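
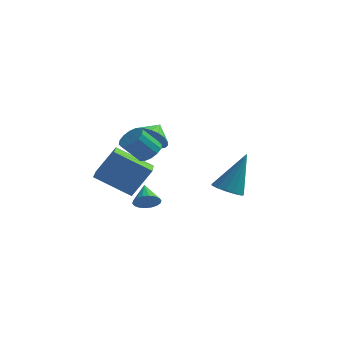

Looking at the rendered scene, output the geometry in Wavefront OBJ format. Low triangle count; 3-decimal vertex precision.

v -0.511 -2.973 0.52
v -0.014 -2.813 0.955
v -0.711 -3.308 1.935
v -1.209 -3.467 1.5
v -0.223 -2.53 0.949
v -0.92 -3.025 1.928
v -0.51 -2.366 0.828
v -1.207 -2.861 1.807
v -0.797 -2.364 0.624
v -1.494 -2.859 1.604
v -1.008 -2.526 0.393
v -1.705 -3.02 1.372
v -1.085 -2.807 0.196
v -1.783 -3.301 1.175
v -1.009 -3.132 0.085
v -1.706 -3.627 1.065
v -0.8 -3.415 0.092
v -1.497 -3.91 1.071
v -0.513 -3.579 0.213
v -1.21 -4.074 1.192
v -0.226 -3.581 0.416
v -0.923 -4.076 1.396
v -0.015 -3.42 0.648
v -0.712 -3.914 1.627
v 0.063 -3.139 0.845
v -0.635 -3.633 1.824
v -1.8 0.595 -0.214
v -1.15 0.844 -0.831
v -1.62 1.485 0.334
v -1.469 1.002 -0.982
v -1.845 1.089 -1.001
v -2.213 1.091 -0.883
v -2.51 1.007 -0.65
v -2.684 0.852 -0.342
v -2.705 0.653 -0.011
v -2.57 0.443 0.285
v -2.301 0.26 0.494
v -1.946 0.135 0.581
v -1.565 0.089 0.53
v -1.225 0.131 0.351
v -0.984 0.253 0.074
v -0.884 0.435 -0.253
v -0.943 0.644 -0.573
v 3.139 -3.317 -1.136
v 3.645 -3.88 -1.067
v 3.761 -2.523 0.796
v 3.848 -3.559 -1.265
v 3.827 -3.161 -1.421
v 3.587 -2.813 -1.487
v 3.205 -2.625 -1.442
v 2.802 -2.656 -1.3
v 2.507 -2.898 -1.105
v 2.412 -3.273 -0.921
v 2.548 -3.662 -0.805
v 2.873 -3.941 -0.794
v 3.281 -4.023 -0.892
v -1.327 -3.097 -2.263
v -3.028 -3.369 -1.226
v -1.917 -1.295 -2.758
v -3.617 -1.566 -1.721
v -0.583 -2.474 -0.879
v -2.283 -2.745 0.158
v -1.172 -0.671 -1.374
v -2.873 -0.943 -0.337
v -1.263 -1.329 -3.4
v -0.743 -0.956 -3.56
v -1.697 -0.451 -2.76
v -0.935 -0.895 -3.773
v -1.192 -0.92 -3.913
v -1.464 -1.025 -3.951
v -1.695 -1.192 -3.88
v -1.841 -1.385 -3.714
v -1.873 -1.567 -3.486
v -1.784 -1.702 -3.241
v -1.592 -1.763 -3.027
v -1.335 -1.738 -2.888
v -1.063 -1.632 -2.85
v -0.832 -1.466 -2.921
v -0.686 -1.273 -3.087
v -0.654 -1.091 -3.315
f 2 1 5
f 2 5 3
f 3 5 6
f 3 6 4
f 5 1 7
f 5 7 6
f 6 7 8
f 6 8 4
f 7 1 9
f 7 9 8
f 8 9 10
f 8 10 4
f 9 1 11
f 9 11 10
f 10 11 12
f 10 12 4
f 11 1 13
f 11 13 12
f 12 13 14
f 12 14 4
f 13 1 15
f 13 15 14
f 14 15 16
f 14 16 4
f 15 1 17
f 15 17 16
f 16 17 18
f 16 18 4
f 17 1 19
f 17 19 18
f 18 19 20
f 18 20 4
f 19 1 21
f 19 21 20
f 20 21 22
f 20 22 4
f 21 1 23
f 21 23 22
f 22 23 24
f 22 24 4
f 23 1 25
f 23 25 24
f 24 25 26
f 24 26 4
f 25 1 2
f 25 2 26
f 26 2 3
f 26 3 4
f 28 27 30
f 28 30 29
f 30 27 31
f 30 31 29
f 31 27 32
f 31 32 29
f 32 27 33
f 32 33 29
f 33 27 34
f 33 34 29
f 34 27 35
f 34 35 29
f 35 27 36
f 35 36 29
f 36 27 37
f 36 37 29
f 37 27 38
f 37 38 29
f 38 27 39
f 38 39 29
f 39 27 40
f 39 40 29
f 40 27 41
f 40 41 29
f 41 27 42
f 41 42 29
f 42 27 43
f 42 43 29
f 43 27 28
f 43 28 29
f 45 44 47
f 45 47 46
f 47 44 48
f 47 48 46
f 48 44 49
f 48 49 46
f 49 44 50
f 49 50 46
f 50 44 51
f 50 51 46
f 51 44 52
f 51 52 46
f 52 44 53
f 52 53 46
f 53 44 54
f 53 54 46
f 54 44 55
f 54 55 46
f 55 44 56
f 55 56 46
f 56 44 45
f 56 45 46
f 58 60 57
f 61 58 57
f 57 60 59
f 59 61 57
f 58 64 60
f 62 58 61
f 62 64 58
f 60 64 59
f 63 61 59
f 59 64 63
f 63 62 61
f 64 62 63
f 66 65 68
f 66 68 67
f 68 65 69
f 68 69 67
f 69 65 70
f 69 70 67
f 70 65 71
f 70 71 67
f 71 65 72
f 71 72 67
f 72 65 73
f 72 73 67
f 73 65 74
f 73 74 67
f 74 65 75
f 74 75 67
f 75 65 76
f 75 76 67
f 76 65 77
f 76 77 67
f 77 65 78
f 77 78 67
f 78 65 79
f 78 79 67
f 79 65 80
f 79 80 67
f 80 65 66
f 80 66 67



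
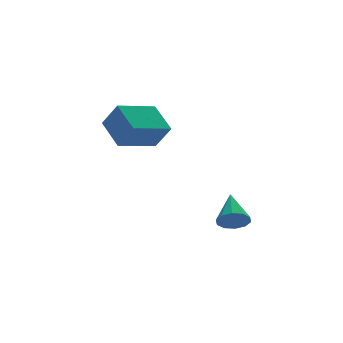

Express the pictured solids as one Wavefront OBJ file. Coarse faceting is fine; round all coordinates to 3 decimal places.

v -0.59 0.766 -2.258
v -0.003 0.797 -2.708
v 0.01 2.094 -1.382
v -0.331 1.063 -2.885
v -0.758 1.214 -2.822
v -1.121 1.195 -2.544
v -1.281 1.012 -2.157
v -1.177 0.735 -1.808
v -0.849 0.47 -1.631
v -0.422 0.318 -1.694
v -0.06 0.337 -1.971
v 0.1 0.52 -2.359
v -4.375 2.289 3.198
v -4.399 3.688 3.994
v -4.773 2.922 2.074
v -4.797 4.321 2.87
v -2.503 2.599 2.71
v -2.527 3.998 3.506
v -2.901 3.232 1.586
v -2.925 4.631 2.382
f 2 1 4
f 2 4 3
f 4 1 5
f 4 5 3
f 5 1 6
f 5 6 3
f 6 1 7
f 6 7 3
f 7 1 8
f 7 8 3
f 8 1 9
f 8 9 3
f 9 1 10
f 9 10 3
f 10 1 11
f 10 11 3
f 11 1 12
f 11 12 3
f 12 1 2
f 12 2 3
f 14 16 13
f 17 14 13
f 13 16 15
f 15 17 13
f 14 20 16
f 18 14 17
f 18 20 14
f 16 20 15
f 19 17 15
f 15 20 19
f 19 18 17
f 20 18 19



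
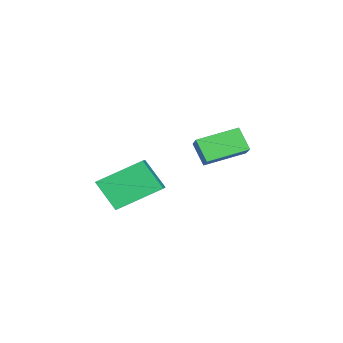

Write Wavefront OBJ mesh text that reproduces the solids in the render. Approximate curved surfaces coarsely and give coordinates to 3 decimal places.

v -3.976 3.518 2.592
v -4.227 2.985 3.437
v -3.18 4.017 3.144
v -3.431 3.484 3.989
v -2.969 2.376 2.171
v -3.22 1.843 3.016
v -2.173 2.875 2.723
v -2.424 2.342 3.568
v 0.623 0.966 1.242
v 0.517 0.16 2.32
v -0.243 2.269 2.131
v -0.349 1.463 3.209
v 1.409 1.277 1.551
v 1.303 0.471 2.629
v 0.543 2.58 2.44
v 0.437 1.774 3.518
f 2 4 1
f 5 2 1
f 1 4 3
f 3 5 1
f 2 8 4
f 6 2 5
f 6 8 2
f 4 8 3
f 7 5 3
f 3 8 7
f 7 6 5
f 8 6 7
f 10 12 9
f 13 10 9
f 9 12 11
f 11 13 9
f 10 16 12
f 14 10 13
f 14 16 10
f 12 16 11
f 15 13 11
f 11 16 15
f 15 14 13
f 16 14 15



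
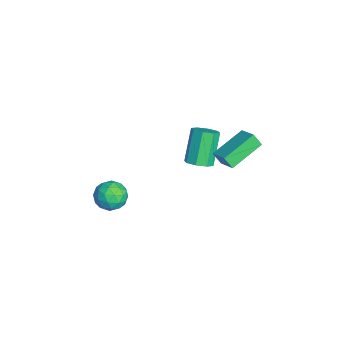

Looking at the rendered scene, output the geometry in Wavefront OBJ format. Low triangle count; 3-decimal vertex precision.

v 0.586 4.18 2.583
v 0.436 3.763 3.285
v 1.551 4.653 3.071
v 1.401 4.235 3.772
v 1.739 2.565 1.868
v 1.589 2.147 2.569
v 2.704 3.037 2.355
v 2.554 2.62 3.057
v 0.741 -2.252 -0.839
v 1.638 -2.456 -0.541
v 0.622 -3.684 -1.459
v 1.519 -3.888 -1.161
v 0.807 -3.782 -0.514
v 0.881 -2.896 -0.131
v 1.379 -3.244 -1.869
v 1.453 -2.358 -1.486
v 2.033 -3.068 -1.177
v 1.68 -3.401 -0.341
v 0.58 -2.739 -1.659
v 0.227 -3.072 -0.823
v 1.2 -2.228 -0.636
v 1.06 -3.912 -1.364
v 0.642 -3.849 -0.984
v 1.169 -3.969 -0.809
v 0.755 -2.487 -0.395
v 1.283 -2.607 -0.22
v 0.794 -3.386 -0.204
v 0.977 -3.533 -1.78
v 1.505 -3.653 -1.605
v 1.091 -2.171 -1.191
v 1.618 -2.291 -1.016
v 1.466 -2.754 -1.796
v 1.959 -2.708 -0.835
v 1.889 -3.55 -1.199
v 1.807 -3.171 -1.615
v 1.85 -2.651 -1.39
v 1.752 -2.903 -0.343
v 1.682 -3.745 -0.707
v 1.263 -3.683 -0.327
v 1.307 -3.162 -0.102
v 1.984 -3.264 -0.717
v 0.578 -2.395 -1.293
v 0.508 -3.237 -1.657
v 0.953 -2.978 -1.898
v 0.997 -2.457 -1.673
v 0.371 -2.59 -0.801
v 0.301 -3.432 -1.165
v 0.41 -3.489 -0.61
v 0.453 -2.969 -0.385
v 0.276 -2.876 -1.283
v 0.789 1.528 1.035
v 1.389 1.315 1.468
v 0.31 1.759 3.179
v -0.289 1.972 2.745
v 1.403 1.887 1.329
v 0.325 2.332 3.039
v 1.058 2.249 1.017
v -0.02 2.693 2.727
v 0.555 2.188 0.716
v -0.523 2.633 2.426
v 0.19 1.741 0.601
v -0.889 2.185 2.312
v 0.175 1.168 0.741
v -0.903 1.613 2.451
v 0.52 0.807 1.053
v -0.558 1.251 2.763
v 1.023 0.867 1.354
v -0.055 1.312 3.064
f 2 4 1
f 5 2 1
f 1 4 3
f 3 5 1
f 2 8 4
f 6 2 5
f 6 8 2
f 4 8 3
f 7 5 3
f 3 8 7
f 7 6 5
f 8 6 7
f 9 46 25
f 46 20 49
f 25 49 14
f 46 49 25
f 9 25 21
f 25 14 26
f 21 26 10
f 25 26 21
f 9 21 30
f 21 10 31
f 30 31 16
f 21 31 30
f 9 30 42
f 30 16 45
f 42 45 19
f 30 45 42
f 9 42 46
f 42 19 50
f 46 50 20
f 42 50 46
f 10 26 37
f 26 14 40
f 37 40 18
f 26 40 37
f 14 49 27
f 49 20 48
f 27 48 13
f 49 48 27
f 20 50 47
f 50 19 43
f 47 43 11
f 50 43 47
f 19 45 44
f 45 16 32
f 44 32 15
f 45 32 44
f 16 31 36
f 31 10 33
f 36 33 17
f 31 33 36
f 12 38 24
f 38 18 39
f 24 39 13
f 38 39 24
f 12 24 22
f 24 13 23
f 22 23 11
f 24 23 22
f 12 22 29
f 22 11 28
f 29 28 15
f 22 28 29
f 12 29 34
f 29 15 35
f 34 35 17
f 29 35 34
f 12 34 38
f 34 17 41
f 38 41 18
f 34 41 38
f 13 39 27
f 39 18 40
f 27 40 14
f 39 40 27
f 11 23 47
f 23 13 48
f 47 48 20
f 23 48 47
f 15 28 44
f 28 11 43
f 44 43 19
f 28 43 44
f 17 35 36
f 35 15 32
f 36 32 16
f 35 32 36
f 18 41 37
f 41 17 33
f 37 33 10
f 41 33 37
f 52 51 55
f 52 55 53
f 53 55 56
f 53 56 54
f 55 51 57
f 55 57 56
f 56 57 58
f 56 58 54
f 57 51 59
f 57 59 58
f 58 59 60
f 58 60 54
f 59 51 61
f 59 61 60
f 60 61 62
f 60 62 54
f 61 51 63
f 61 63 62
f 62 63 64
f 62 64 54
f 63 51 65
f 63 65 64
f 64 65 66
f 64 66 54
f 65 51 67
f 65 67 66
f 66 67 68
f 66 68 54
f 67 51 52
f 67 52 68
f 68 52 53
f 68 53 54



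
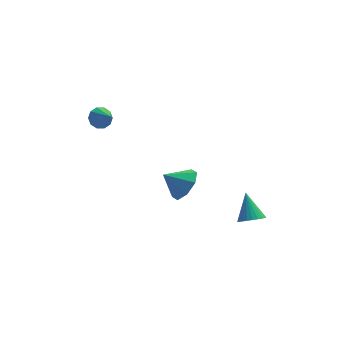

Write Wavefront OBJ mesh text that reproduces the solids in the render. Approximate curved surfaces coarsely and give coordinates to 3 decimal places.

v 3.696 -2.575 -2.466
v 4.399 -2.573 -2.368
v 3.524 -1.545 -1.254
v 4.37 -2.365 -2.548
v 4.237 -2.19 -2.717
v 4.022 -2.072 -2.847
v 3.758 -2.032 -2.919
v 3.484 -2.074 -2.922
v 3.243 -2.192 -2.856
v 3.07 -2.369 -2.73
v 2.993 -2.577 -2.564
v 3.023 -2.785 -2.384
v 3.155 -2.961 -2.215
v 3.37 -3.078 -2.085
v 3.635 -3.118 -2.013
v 3.908 -3.076 -2.01
v 4.15 -2.958 -2.076
v 4.322 -2.781 -2.202
v -3.181 2.785 1.576
v -2.699 2.674 1.139
v -2.719 1.855 2.324
v -2.567 2.953 1.405
v -2.669 3.169 1.736
v -2.967 3.238 2.006
v -3.347 3.133 2.111
v -3.664 2.896 2.013
v -3.796 2.617 1.747
v -3.694 2.401 1.416
v -3.396 2.332 1.146
v -3.016 2.436 1.04
v 0.779 0.589 -2.152
v 1.23 -0.076 -1.507
v -0.279 0.651 -1.348
v 1.403 0.674 -1.337
v 1.21 1.374 -1.643
v 0.765 1.615 -2.248
v 0.328 1.254 -2.796
v 0.155 0.505 -2.967
v 0.348 -0.196 -2.66
v 0.793 -0.436 -2.055
f 2 1 4
f 2 4 3
f 4 1 5
f 4 5 3
f 5 1 6
f 5 6 3
f 6 1 7
f 6 7 3
f 7 1 8
f 7 8 3
f 8 1 9
f 8 9 3
f 9 1 10
f 9 10 3
f 10 1 11
f 10 11 3
f 11 1 12
f 11 12 3
f 12 1 13
f 12 13 3
f 13 1 14
f 13 14 3
f 14 1 15
f 14 15 3
f 15 1 16
f 15 16 3
f 16 1 17
f 16 17 3
f 17 1 18
f 17 18 3
f 18 1 2
f 18 2 3
f 20 19 22
f 20 22 21
f 22 19 23
f 22 23 21
f 23 19 24
f 23 24 21
f 24 19 25
f 24 25 21
f 25 19 26
f 25 26 21
f 26 19 27
f 26 27 21
f 27 19 28
f 27 28 21
f 28 19 29
f 28 29 21
f 29 19 30
f 29 30 21
f 30 19 20
f 30 20 21
f 32 31 34
f 32 34 33
f 34 31 35
f 34 35 33
f 35 31 36
f 35 36 33
f 36 31 37
f 36 37 33
f 37 31 38
f 37 38 33
f 38 31 39
f 38 39 33
f 39 31 40
f 39 40 33
f 40 31 32
f 40 32 33



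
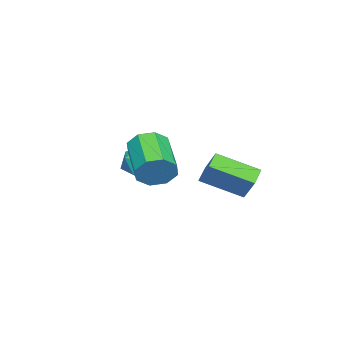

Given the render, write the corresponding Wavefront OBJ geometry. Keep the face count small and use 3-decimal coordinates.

v -0.323 1.61 -0.067
v 0.087 0.046 0.679
v -1.109 1.58 0.303
v -0.7 0.016 1.049
v 0.08 2.144 0.831
v 0.489 0.58 1.577
v -0.707 2.114 1.201
v -0.297 0.55 1.947
v 1.182 -1.161 1.25
v 1.551 -1.345 1.935
v 0.469 -2.235 1.345
v 0.838 -2.419 2.03
v 0.341 -1.795 2
v 0.781 -1.131 1.941
v 1.239 -2.449 1.339
v 1.679 -1.785 1.28
v 1.586 -2.141 1.989
v 1.031 -1.737 2.398
v 0.989 -1.843 0.882
v 0.434 -1.439 1.291
v 4.212 0.094 2.474
v 4.631 -0.104 3.076
v 3.227 -0.972 3.768
v 2.808 -0.774 3.166
v 4.356 0.403 3.153
v 2.952 -0.465 3.845
v 3.997 0.728 2.832
v 2.592 -0.139 3.524
v 3.763 0.682 2.301
v 2.359 -0.185 2.994
v 3.793 0.292 1.872
v 2.389 -0.576 2.564
v 4.068 -0.215 1.795
v 2.664 -1.083 2.487
v 4.428 -0.541 2.116
v 3.023 -1.408 2.808
v 4.661 -0.495 2.646
v 3.257 -1.362 3.339
f 2 4 1
f 5 2 1
f 1 4 3
f 3 5 1
f 2 8 4
f 6 2 5
f 6 8 2
f 4 8 3
f 7 5 3
f 3 8 7
f 7 6 5
f 8 6 7
f 9 20 14
f 9 14 10
f 9 10 16
f 9 16 19
f 9 19 20
f 10 14 18
f 14 20 13
f 20 19 11
f 19 16 15
f 16 10 17
f 12 18 13
f 12 13 11
f 12 11 15
f 12 15 17
f 12 17 18
f 13 18 14
f 11 13 20
f 15 11 19
f 17 15 16
f 18 17 10
f 22 21 25
f 22 25 23
f 23 25 26
f 23 26 24
f 25 21 27
f 25 27 26
f 26 27 28
f 26 28 24
f 27 21 29
f 27 29 28
f 28 29 30
f 28 30 24
f 29 21 31
f 29 31 30
f 30 31 32
f 30 32 24
f 31 21 33
f 31 33 32
f 32 33 34
f 32 34 24
f 33 21 35
f 33 35 34
f 34 35 36
f 34 36 24
f 35 21 37
f 35 37 36
f 36 37 38
f 36 38 24
f 37 21 22
f 37 22 38
f 38 22 23
f 38 23 24



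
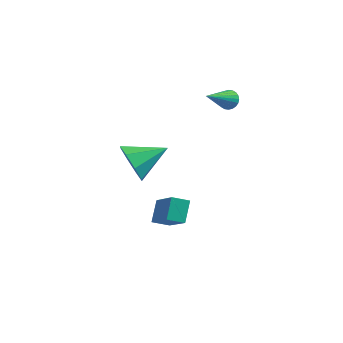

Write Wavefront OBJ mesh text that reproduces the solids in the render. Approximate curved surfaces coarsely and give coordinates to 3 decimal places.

v -3.41 -0.49 -4.389
v -3.562 0.343 -3.553
v -2.736 -0.079 -4.676
v -2.888 0.754 -3.839
v -2.152 -1.614 -3.041
v -2.304 -0.781 -2.204
v -1.478 -1.203 -3.327
v -1.63 -0.37 -2.491
v -3.38 -2.475 0.725
v -2.857 -2.527 -0.173
v -2.22 -1.345 1.335
v -3.412 -1.956 -0.175
v -3.948 -1.69 0.35
v -4.151 -1.884 1.095
v -3.902 -2.424 1.623
v -3.347 -2.994 1.626
v -2.811 -3.261 1.101
v -2.608 -3.067 0.356
v -1.612 3.626 1.571
v -1.197 3.723 1.902
v -2.048 2.154 2.549
v -1.351 3.831 1.996
v -1.545 3.908 2.026
v -1.749 3.942 1.986
v -1.932 3.928 1.883
v -2.067 3.868 1.733
v -2.132 3.771 1.557
v -2.118 3.652 1.384
v -2.028 3.528 1.24
v -1.873 3.42 1.145
v -1.68 3.343 1.116
v -1.476 3.309 1.155
v -1.292 3.323 1.258
v -1.158 3.383 1.409
v -1.092 3.48 1.584
v -1.106 3.6 1.757
f 2 4 1
f 5 2 1
f 1 4 3
f 3 5 1
f 2 8 4
f 6 2 5
f 6 8 2
f 4 8 3
f 7 5 3
f 3 8 7
f 7 6 5
f 8 6 7
f 10 9 12
f 10 12 11
f 12 9 13
f 12 13 11
f 13 9 14
f 13 14 11
f 14 9 15
f 14 15 11
f 15 9 16
f 15 16 11
f 16 9 17
f 16 17 11
f 17 9 18
f 17 18 11
f 18 9 10
f 18 10 11
f 20 19 22
f 20 22 21
f 22 19 23
f 22 23 21
f 23 19 24
f 23 24 21
f 24 19 25
f 24 25 21
f 25 19 26
f 25 26 21
f 26 19 27
f 26 27 21
f 27 19 28
f 27 28 21
f 28 19 29
f 28 29 21
f 29 19 30
f 29 30 21
f 30 19 31
f 30 31 21
f 31 19 32
f 31 32 21
f 32 19 33
f 32 33 21
f 33 19 34
f 33 34 21
f 34 19 35
f 34 35 21
f 35 19 36
f 35 36 21
f 36 19 20
f 36 20 21



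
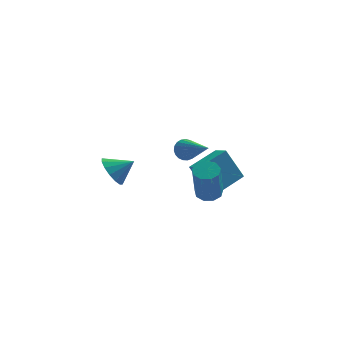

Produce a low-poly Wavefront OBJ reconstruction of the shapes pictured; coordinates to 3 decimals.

v -2.499 -0.525 0.095
v -2.042 -0.784 -0.624
v -1.501 -0.515 0.725
v -2.038 -0.324 -0.639
v -2.156 0.083 -0.458
v -2.367 0.326 -0.128
v -2.613 0.342 0.261
v -2.828 0.125 0.606
v -2.955 -0.266 0.814
v -2.96 -0.727 0.829
v -2.841 -1.133 0.648
v -2.631 -1.377 0.318
v -2.385 -1.392 -0.071
v -2.169 -1.175 -0.416
v 1.929 -0.095 -1.586
v 2.389 0.307 -1.337
v 2.191 -0.662 0.595
v 1.731 -1.065 0.346
v 1.979 0.491 -1.286
v 1.782 -0.479 0.645
v 1.546 0.4 -1.376
v 1.349 -0.57 0.555
v 1.292 0.078 -1.564
v 1.095 -0.892 0.367
v 1.336 -0.326 -1.762
v 1.139 -1.295 0.169
v 1.657 -0.621 -1.877
v 1.46 -1.591 0.054
v 2.105 -0.671 -1.856
v 1.908 -1.64 0.075
v 2.471 -0.451 -1.709
v 2.274 -1.42 0.223
v 2.583 -0.064 -1.503
v 2.385 -1.034 0.428
v 2.49 1.899 -2.766
v 1.636 2.112 -1.104
v 2.049 2.593 -3.081
v 1.196 2.806 -1.419
v 3.824 2.994 -2.221
v 2.971 3.207 -0.559
v 3.384 3.688 -2.536
v 2.53 3.901 -0.874
v 0.724 -2.309 2.299
v 1.01 -2.415 1.782
v 1.636 -3.771 3.101
v 1.165 -2.255 1.896
v 1.244 -2.106 2.079
v 1.233 -1.991 2.301
v 1.133 -1.932 2.522
v 0.964 -1.937 2.704
v 0.752 -2.008 2.817
v 0.536 -2.13 2.84
v 0.352 -2.283 2.769
v 0.233 -2.441 2.617
v 0.198 -2.576 2.411
v 0.255 -2.665 2.184
v 0.392 -2.693 1.978
v 0.587 -2.654 1.827
v 0.806 -2.555 1.758
f 2 1 4
f 2 4 3
f 4 1 5
f 4 5 3
f 5 1 6
f 5 6 3
f 6 1 7
f 6 7 3
f 7 1 8
f 7 8 3
f 8 1 9
f 8 9 3
f 9 1 10
f 9 10 3
f 10 1 11
f 10 11 3
f 11 1 12
f 11 12 3
f 12 1 13
f 12 13 3
f 13 1 14
f 13 14 3
f 14 1 2
f 14 2 3
f 16 15 19
f 16 19 17
f 17 19 20
f 17 20 18
f 19 15 21
f 19 21 20
f 20 21 22
f 20 22 18
f 21 15 23
f 21 23 22
f 22 23 24
f 22 24 18
f 23 15 25
f 23 25 24
f 24 25 26
f 24 26 18
f 25 15 27
f 25 27 26
f 26 27 28
f 26 28 18
f 27 15 29
f 27 29 28
f 28 29 30
f 28 30 18
f 29 15 31
f 29 31 30
f 30 31 32
f 30 32 18
f 31 15 33
f 31 33 32
f 32 33 34
f 32 34 18
f 33 15 16
f 33 16 34
f 34 16 17
f 34 17 18
f 36 38 35
f 39 36 35
f 35 38 37
f 37 39 35
f 36 42 38
f 40 36 39
f 40 42 36
f 38 42 37
f 41 39 37
f 37 42 41
f 41 40 39
f 42 40 41
f 44 43 46
f 44 46 45
f 46 43 47
f 46 47 45
f 47 43 48
f 47 48 45
f 48 43 49
f 48 49 45
f 49 43 50
f 49 50 45
f 50 43 51
f 50 51 45
f 51 43 52
f 51 52 45
f 52 43 53
f 52 53 45
f 53 43 54
f 53 54 45
f 54 43 55
f 54 55 45
f 55 43 56
f 55 56 45
f 56 43 57
f 56 57 45
f 57 43 58
f 57 58 45
f 58 43 59
f 58 59 45
f 59 43 44
f 59 44 45



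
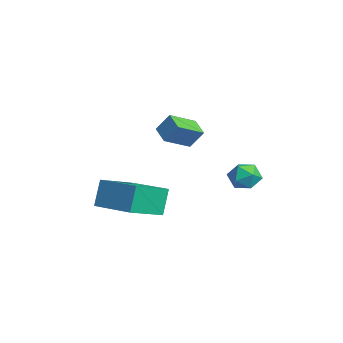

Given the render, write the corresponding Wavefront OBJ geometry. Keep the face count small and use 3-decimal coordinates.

v 0.029 -0.708 3.908
v 0.269 -0.252 4.646
v -0.356 0.355 3.376
v -0.116 0.811 4.114
v 0.796 -0.591 3.586
v 1.036 -0.135 4.324
v 0.411 0.472 3.054
v 0.651 0.928 3.792
v 1.633 2.434 1.359
v 1.966 2.762 1.858
v 1.554 1.538 2.002
v 1.887 1.866 2.501
v 1.255 2.058 2.328
v 1.303 2.612 1.931
v 2.217 1.688 1.929
v 2.265 2.242 1.532
v 2.327 2.301 2.21
v 1.732 2.53 2.457
v 1.788 1.77 1.403
v 1.193 1.999 1.65
v 1.181 -3.246 0.774
v 0.83 -2.944 1.892
v 0.412 -1.882 0.165
v 0.061 -1.581 1.283
v 2.719 -2.279 0.997
v 2.368 -1.978 2.115
v 1.95 -0.916 0.388
v 1.599 -0.614 1.506
f 2 4 1
f 5 2 1
f 1 4 3
f 3 5 1
f 2 8 4
f 6 2 5
f 6 8 2
f 4 8 3
f 7 5 3
f 3 8 7
f 7 6 5
f 8 6 7
f 9 20 14
f 9 14 10
f 9 10 16
f 9 16 19
f 9 19 20
f 10 14 18
f 14 20 13
f 20 19 11
f 19 16 15
f 16 10 17
f 12 18 13
f 12 13 11
f 12 11 15
f 12 15 17
f 12 17 18
f 13 18 14
f 11 13 20
f 15 11 19
f 17 15 16
f 18 17 10
f 22 24 21
f 25 22 21
f 21 24 23
f 23 25 21
f 22 28 24
f 26 22 25
f 26 28 22
f 24 28 23
f 27 25 23
f 23 28 27
f 27 26 25
f 28 26 27



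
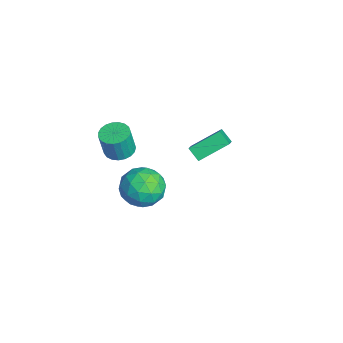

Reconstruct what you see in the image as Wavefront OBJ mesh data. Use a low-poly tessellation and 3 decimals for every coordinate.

v -2.431 -2.128 1.473
v -1.988 -1.43 1.548
v -1.807 -1.713 3.102
v -2.249 -2.412 3.027
v -2.31 -1.318 1.606
v -2.128 -1.601 3.16
v -2.652 -1.346 1.641
v -2.47 -1.629 3.195
v -2.956 -1.51 1.647
v -2.774 -1.793 3.201
v -3.169 -1.78 1.623
v -2.987 -2.063 3.177
v -3.255 -2.111 1.573
v -3.073 -2.394 3.127
v -3.198 -2.444 1.505
v -3.016 -2.727 3.059
v -3.008 -2.723 1.432
v -2.827 -3.006 2.986
v -2.719 -2.9 1.366
v -2.537 -3.183 2.92
v -2.38 -2.942 1.319
v -2.198 -3.225 2.873
v -2.049 -2.845 1.298
v -1.868 -3.128 2.852
v -1.785 -2.623 1.307
v -1.603 -2.906 2.861
v -1.632 -2.316 1.346
v -1.451 -2.599 2.9
v -1.618 -1.976 1.406
v -1.436 -2.259 2.96
v -1.744 -1.663 1.477
v -1.562 -1.946 3.031
v -3.95 1.828 -0.324
v -3.043 1.534 0.372
v -4.157 3.493 0.65
v -3.251 3.199 1.346
v -3.369 2.241 -0.906
v -2.463 1.947 -0.21
v -3.577 3.906 0.068
v -2.67 3.612 0.764
v 2.092 -1.7 4.207
v 2.71 -0.75 3.784
v 3.41 -2.91 3.416
v 4.028 -1.96 2.993
v 3.989 -2.175 4.183
v 3.174 -1.428 4.671
v 2.946 -2.232 2.529
v 2.131 -1.485 3.017
v 3.237 -1.079 2.747
v 3.882 -1.044 3.769
v 2.238 -2.616 3.431
v 2.883 -2.581 4.453
v 2.285 -1.119 4.065
v 3.835 -2.541 3.135
v 3.812 -2.668 3.834
v 4.175 -2.11 3.586
v 2.558 -1.517 4.586
v 2.921 -0.959 4.338
v 3.674 -1.797 4.572
v 3.199 -2.701 2.862
v 3.562 -2.143 2.614
v 1.945 -1.55 3.614
v 2.308 -0.992 3.366
v 2.446 -1.863 2.628
v 2.958 -0.754 3.207
v 3.733 -1.465 2.742
v 3.097 -1.625 2.469
v 2.618 -1.186 2.756
v 3.337 -0.733 3.808
v 4.113 -1.445 3.343
v 4.09 -1.571 4.042
v 3.611 -1.132 4.329
v 3.648 -0.927 3.198
v 2.007 -2.215 3.857
v 2.783 -2.927 3.392
v 2.509 -2.528 2.871
v 2.03 -2.089 3.158
v 2.387 -2.195 4.458
v 3.162 -2.906 3.993
v 3.502 -2.474 4.444
v 3.023 -2.035 4.731
v 2.472 -2.733 4.002
f 2 1 5
f 2 5 3
f 3 5 6
f 3 6 4
f 5 1 7
f 5 7 6
f 6 7 8
f 6 8 4
f 7 1 9
f 7 9 8
f 8 9 10
f 8 10 4
f 9 1 11
f 9 11 10
f 10 11 12
f 10 12 4
f 11 1 13
f 11 13 12
f 12 13 14
f 12 14 4
f 13 1 15
f 13 15 14
f 14 15 16
f 14 16 4
f 15 1 17
f 15 17 16
f 16 17 18
f 16 18 4
f 17 1 19
f 17 19 18
f 18 19 20
f 18 20 4
f 19 1 21
f 19 21 20
f 20 21 22
f 20 22 4
f 21 1 23
f 21 23 22
f 22 23 24
f 22 24 4
f 23 1 25
f 23 25 24
f 24 25 26
f 24 26 4
f 25 1 27
f 25 27 26
f 26 27 28
f 26 28 4
f 27 1 29
f 27 29 28
f 28 29 30
f 28 30 4
f 29 1 31
f 29 31 30
f 30 31 32
f 30 32 4
f 31 1 2
f 31 2 32
f 32 2 3
f 32 3 4
f 34 36 33
f 37 34 33
f 33 36 35
f 35 37 33
f 34 40 36
f 38 34 37
f 38 40 34
f 36 40 35
f 39 37 35
f 35 40 39
f 39 38 37
f 40 38 39
f 41 78 57
f 78 52 81
f 57 81 46
f 78 81 57
f 41 57 53
f 57 46 58
f 53 58 42
f 57 58 53
f 41 53 62
f 53 42 63
f 62 63 48
f 53 63 62
f 41 62 74
f 62 48 77
f 74 77 51
f 62 77 74
f 41 74 78
f 74 51 82
f 78 82 52
f 74 82 78
f 42 58 69
f 58 46 72
f 69 72 50
f 58 72 69
f 46 81 59
f 81 52 80
f 59 80 45
f 81 80 59
f 52 82 79
f 82 51 75
f 79 75 43
f 82 75 79
f 51 77 76
f 77 48 64
f 76 64 47
f 77 64 76
f 48 63 68
f 63 42 65
f 68 65 49
f 63 65 68
f 44 70 56
f 70 50 71
f 56 71 45
f 70 71 56
f 44 56 54
f 56 45 55
f 54 55 43
f 56 55 54
f 44 54 61
f 54 43 60
f 61 60 47
f 54 60 61
f 44 61 66
f 61 47 67
f 66 67 49
f 61 67 66
f 44 66 70
f 66 49 73
f 70 73 50
f 66 73 70
f 45 71 59
f 71 50 72
f 59 72 46
f 71 72 59
f 43 55 79
f 55 45 80
f 79 80 52
f 55 80 79
f 47 60 76
f 60 43 75
f 76 75 51
f 60 75 76
f 49 67 68
f 67 47 64
f 68 64 48
f 67 64 68
f 50 73 69
f 73 49 65
f 69 65 42
f 73 65 69



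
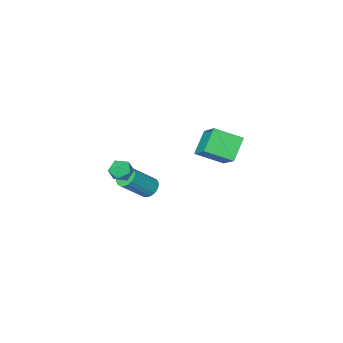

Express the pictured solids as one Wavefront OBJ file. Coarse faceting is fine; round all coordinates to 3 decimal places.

v 1.212 1 3.19
v 1.548 2.487 4.438
v -0.067 1.875 2.491
v 0.269 3.362 3.739
v 2.211 1.638 2.161
v 2.547 3.125 3.409
v 0.932 2.513 1.462
v 1.268 4 2.71
v 1.95 -3.565 -4.063
v 2.374 -3.867 -4.531
v 3.795 -4.017 -3.145
v 3.37 -3.715 -2.677
v 2.436 -3.603 -4.565
v 3.856 -3.753 -3.18
v 2.423 -3.333 -4.523
v 3.844 -3.483 -3.138
v 2.339 -3.099 -4.411
v 3.759 -3.249 -3.026
v 2.195 -2.936 -4.246
v 3.616 -3.085 -2.861
v 2.014 -2.868 -4.053
v 3.435 -3.018 -2.668
v 1.823 -2.907 -3.862
v 3.244 -3.057 -2.476
v 1.651 -3.045 -3.701
v 3.072 -3.195 -2.315
v 1.525 -3.263 -3.595
v 2.946 -3.413 -2.209
v 1.464 -3.527 -3.56
v 2.884 -3.677 -2.175
v 1.476 -3.797 -3.602
v 2.897 -3.947 -2.217
v 1.561 -4.031 -3.714
v 2.981 -4.181 -2.329
v 1.704 -4.195 -3.879
v 3.125 -4.344 -2.494
v 1.885 -4.262 -4.072
v 3.306 -4.412 -2.687
v 2.076 -4.223 -4.264
v 3.497 -4.373 -2.878
v 2.248 -4.085 -4.425
v 3.669 -4.235 -3.039
v 3.616 -2.754 -1.637
v 4.317 -2.942 -1.946
v 3.263 -3.978 -1.694
v 3.964 -4.166 -2.003
v 3.913 -3.933 -1.251
v 4.132 -3.176 -1.216
v 3.448 -3.744 -2.424
v 3.667 -2.987 -2.389
v 4.213 -3.554 -2.432
v 4.501 -3.671 -1.707
v 3.079 -3.249 -1.933
v 3.367 -3.366 -1.208
f 2 4 1
f 5 2 1
f 1 4 3
f 3 5 1
f 2 8 4
f 6 2 5
f 6 8 2
f 4 8 3
f 7 5 3
f 3 8 7
f 7 6 5
f 8 6 7
f 10 9 13
f 10 13 11
f 11 13 14
f 11 14 12
f 13 9 15
f 13 15 14
f 14 15 16
f 14 16 12
f 15 9 17
f 15 17 16
f 16 17 18
f 16 18 12
f 17 9 19
f 17 19 18
f 18 19 20
f 18 20 12
f 19 9 21
f 19 21 20
f 20 21 22
f 20 22 12
f 21 9 23
f 21 23 22
f 22 23 24
f 22 24 12
f 23 9 25
f 23 25 24
f 24 25 26
f 24 26 12
f 25 9 27
f 25 27 26
f 26 27 28
f 26 28 12
f 27 9 29
f 27 29 28
f 28 29 30
f 28 30 12
f 29 9 31
f 29 31 30
f 30 31 32
f 30 32 12
f 31 9 33
f 31 33 32
f 32 33 34
f 32 34 12
f 33 9 35
f 33 35 34
f 34 35 36
f 34 36 12
f 35 9 37
f 35 37 36
f 36 37 38
f 36 38 12
f 37 9 39
f 37 39 38
f 38 39 40
f 38 40 12
f 39 9 41
f 39 41 40
f 40 41 42
f 40 42 12
f 41 9 10
f 41 10 42
f 42 10 11
f 42 11 12
f 43 54 48
f 43 48 44
f 43 44 50
f 43 50 53
f 43 53 54
f 44 48 52
f 48 54 47
f 54 53 45
f 53 50 49
f 50 44 51
f 46 52 47
f 46 47 45
f 46 45 49
f 46 49 51
f 46 51 52
f 47 52 48
f 45 47 54
f 49 45 53
f 51 49 50
f 52 51 44



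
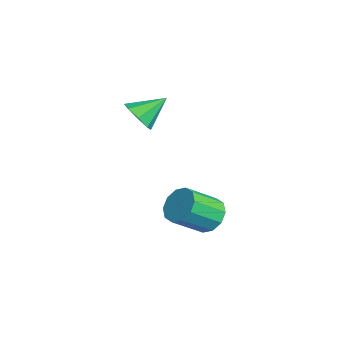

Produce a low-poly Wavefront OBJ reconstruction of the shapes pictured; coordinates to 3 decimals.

v -0.157 -4.37 2.829
v 0.722 -4.14 2.634
v -0.303 -3.01 3.771
v 0.259 -3.867 2.167
v -0.448 -3.888 2.089
v -0.985 -4.191 2.444
v -1.037 -4.599 3.025
v -0.574 -4.873 3.491
v 0.133 -4.852 3.57
v 0.67 -4.548 3.215
v 1.733 -1.558 -2.849
v 2.679 -1.275 -2.77
v 3.032 -2.778 -1.612
v 2.087 -3.062 -1.691
v 2.362 -1.005 -2.322
v 2.715 -2.508 -1.164
v 1.805 -0.945 -2.075
v 2.159 -2.449 -0.917
v 1.221 -1.12 -2.124
v 1.574 -2.623 -0.966
v 0.832 -1.463 -2.45
v 1.186 -2.966 -1.292
v 0.788 -1.842 -2.928
v 1.141 -3.345 -1.77
v 1.105 -2.112 -3.376
v 1.458 -3.615 -2.218
v 1.661 -2.171 -3.623
v 2.015 -3.675 -2.465
v 2.246 -1.997 -3.574
v 2.599 -3.5 -2.416
v 2.634 -1.654 -3.248
v 2.988 -3.157 -2.09
f 2 1 4
f 2 4 3
f 4 1 5
f 4 5 3
f 5 1 6
f 5 6 3
f 6 1 7
f 6 7 3
f 7 1 8
f 7 8 3
f 8 1 9
f 8 9 3
f 9 1 10
f 9 10 3
f 10 1 2
f 10 2 3
f 12 11 15
f 12 15 13
f 13 15 16
f 13 16 14
f 15 11 17
f 15 17 16
f 16 17 18
f 16 18 14
f 17 11 19
f 17 19 18
f 18 19 20
f 18 20 14
f 19 11 21
f 19 21 20
f 20 21 22
f 20 22 14
f 21 11 23
f 21 23 22
f 22 23 24
f 22 24 14
f 23 11 25
f 23 25 24
f 24 25 26
f 24 26 14
f 25 11 27
f 25 27 26
f 26 27 28
f 26 28 14
f 27 11 29
f 27 29 28
f 28 29 30
f 28 30 14
f 29 11 31
f 29 31 30
f 30 31 32
f 30 32 14
f 31 11 12
f 31 12 32
f 32 12 13
f 32 13 14



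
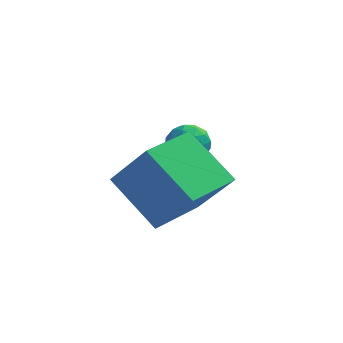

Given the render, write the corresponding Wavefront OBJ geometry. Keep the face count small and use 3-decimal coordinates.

v 1.038 1.299 -3.578
v 2.171 0.754 -1.934
v 2.069 2.995 -3.726
v 3.201 2.45 -2.081
v 2.479 0.31 -4.899
v 3.611 -0.235 -3.254
v 3.509 2.006 -5.046
v 4.642 1.461 -3.402
v 3.348 4.536 -3.314
v 3.657 4.043 -3.783
v 2.323 3.897 -3.317
v 2.632 3.404 -3.786
v 2.873 3.45 -3.08
v 3.506 3.846 -3.079
v 2.474 4.094 -4.021
v 3.107 4.49 -4.02
v 3.116 3.77 -4.22
v 3.363 3.372 -3.638
v 2.617 4.568 -3.462
v 2.864 4.17 -2.88
v 3.592 4.346 -3.548
v 2.388 3.594 -3.552
v 2.529 3.621 -3.137
v 2.711 3.332 -3.412
v 3.504 4.23 -3.135
v 3.685 3.94 -3.41
v 3.225 3.592 -2.997
v 2.295 4 -3.69
v 2.476 3.71 -3.965
v 3.269 4.608 -3.688
v 3.451 4.319 -3.963
v 2.755 4.348 -4.103
v 3.456 3.896 -4.08
v 2.854 3.52 -4.082
v 2.761 3.926 -4.221
v 3.133 4.158 -4.22
v 3.601 3.662 -3.739
v 2.999 3.286 -3.74
v 3.141 3.313 -3.326
v 3.513 3.546 -3.325
v 3.284 3.501 -3.995
v 2.981 4.654 -3.36
v 2.379 4.278 -3.361
v 2.467 4.394 -3.775
v 2.839 4.627 -3.774
v 3.126 4.42 -3.018
v 2.524 4.044 -3.02
v 2.847 3.782 -2.88
v 3.219 4.014 -2.879
v 2.696 4.439 -3.105
f 2 4 1
f 5 2 1
f 1 4 3
f 3 5 1
f 2 8 4
f 6 2 5
f 6 8 2
f 4 8 3
f 7 5 3
f 3 8 7
f 7 6 5
f 8 6 7
f 9 46 25
f 46 20 49
f 25 49 14
f 46 49 25
f 9 25 21
f 25 14 26
f 21 26 10
f 25 26 21
f 9 21 30
f 21 10 31
f 30 31 16
f 21 31 30
f 9 30 42
f 30 16 45
f 42 45 19
f 30 45 42
f 9 42 46
f 42 19 50
f 46 50 20
f 42 50 46
f 10 26 37
f 26 14 40
f 37 40 18
f 26 40 37
f 14 49 27
f 49 20 48
f 27 48 13
f 49 48 27
f 20 50 47
f 50 19 43
f 47 43 11
f 50 43 47
f 19 45 44
f 45 16 32
f 44 32 15
f 45 32 44
f 16 31 36
f 31 10 33
f 36 33 17
f 31 33 36
f 12 38 24
f 38 18 39
f 24 39 13
f 38 39 24
f 12 24 22
f 24 13 23
f 22 23 11
f 24 23 22
f 12 22 29
f 22 11 28
f 29 28 15
f 22 28 29
f 12 29 34
f 29 15 35
f 34 35 17
f 29 35 34
f 12 34 38
f 34 17 41
f 38 41 18
f 34 41 38
f 13 39 27
f 39 18 40
f 27 40 14
f 39 40 27
f 11 23 47
f 23 13 48
f 47 48 20
f 23 48 47
f 15 28 44
f 28 11 43
f 44 43 19
f 28 43 44
f 17 35 36
f 35 15 32
f 36 32 16
f 35 32 36
f 18 41 37
f 41 17 33
f 37 33 10
f 41 33 37



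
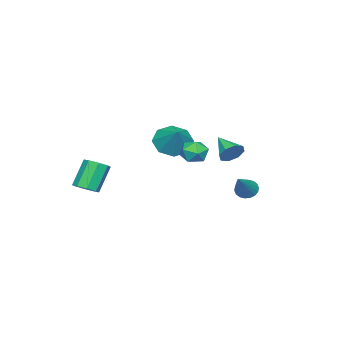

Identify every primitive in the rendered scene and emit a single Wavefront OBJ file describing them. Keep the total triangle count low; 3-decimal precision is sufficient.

v 1.234 1.474 -0.771
v 1.615 1.852 -0.284
v 2.025 0.608 -0.716
v 2.406 0.986 -0.229
v 1.759 0.711 -0.049
v 1.27 1.246 -0.083
v 2.37 1.214 -0.917
v 1.881 1.749 -0.951
v 2.317 1.692 -0.374
v 1.94 1.381 0.163
v 1.7 1.079 -1.163
v 1.323 0.768 -0.626
v -0.834 -1.307 -1.132
v -0.239 -2.083 -1.077
v 0.034 -0.573 -0.168
v -0.039 -1.606 -1.62
v -0.305 -0.954 -1.877
v -0.88 -0.508 -1.698
v -1.429 -0.53 -1.187
v -1.629 -1.007 -0.644
v -1.363 -1.66 -0.387
v -0.788 -2.105 -0.566
v 1.398 2.876 -0.435
v 1.665 2.467 -0.849
v 0.822 1.884 0.175
v 1.946 2.546 -0.455
v 1.906 2.818 -0.05
v 1.568 3.125 0.129
v 1.131 3.286 -0.022
v 0.85 3.207 -0.416
v 0.89 2.934 -0.821
v 1.228 2.628 -1
v -2.517 1.65 -4.209
v -2.257 1.98 -4.609
v -1.023 1.95 -2.991
v -2.399 2.15 -4.477
v -2.564 2.222 -4.292
v -2.72 2.18 -4.09
v -2.835 2.033 -3.912
v -2.888 1.81 -3.793
v -2.867 1.556 -3.756
v -2.776 1.32 -3.809
v -2.634 1.149 -3.941
v -2.469 1.078 -4.126
v -2.313 1.12 -4.327
v -2.198 1.266 -4.505
v -2.145 1.489 -4.625
v -2.166 1.744 -4.661
v 2.983 -3.667 -3.29
v 3.446 -3.298 -3.049
v 2.641 -3.164 -1.708
v 2.177 -3.533 -1.95
v 3.102 -3.038 -3.282
v 2.296 -2.904 -1.941
v 2.688 -3.147 -3.52
v 1.882 -3.013 -2.179
v 2.447 -3.561 -3.623
v 1.641 -3.427 -2.282
v 2.519 -4.036 -3.532
v 1.714 -3.902 -2.191
v 2.864 -4.296 -3.299
v 2.058 -4.162 -1.958
v 3.278 -4.187 -3.061
v 2.472 -4.053 -1.72
v 3.519 -3.773 -2.958
v 2.713 -3.639 -1.617
f 1 12 6
f 1 6 2
f 1 2 8
f 1 8 11
f 1 11 12
f 2 6 10
f 6 12 5
f 12 11 3
f 11 8 7
f 8 2 9
f 4 10 5
f 4 5 3
f 4 3 7
f 4 7 9
f 4 9 10
f 5 10 6
f 3 5 12
f 7 3 11
f 9 7 8
f 10 9 2
f 14 13 16
f 14 16 15
f 16 13 17
f 16 17 15
f 17 13 18
f 17 18 15
f 18 13 19
f 18 19 15
f 19 13 20
f 19 20 15
f 20 13 21
f 20 21 15
f 21 13 22
f 21 22 15
f 22 13 14
f 22 14 15
f 24 23 26
f 24 26 25
f 26 23 27
f 26 27 25
f 27 23 28
f 27 28 25
f 28 23 29
f 28 29 25
f 29 23 30
f 29 30 25
f 30 23 31
f 30 31 25
f 31 23 32
f 31 32 25
f 32 23 24
f 32 24 25
f 34 33 36
f 34 36 35
f 36 33 37
f 36 37 35
f 37 33 38
f 37 38 35
f 38 33 39
f 38 39 35
f 39 33 40
f 39 40 35
f 40 33 41
f 40 41 35
f 41 33 42
f 41 42 35
f 42 33 43
f 42 43 35
f 43 33 44
f 43 44 35
f 44 33 45
f 44 45 35
f 45 33 46
f 45 46 35
f 46 33 47
f 46 47 35
f 47 33 48
f 47 48 35
f 48 33 34
f 48 34 35
f 50 49 53
f 50 53 51
f 51 53 54
f 51 54 52
f 53 49 55
f 53 55 54
f 54 55 56
f 54 56 52
f 55 49 57
f 55 57 56
f 56 57 58
f 56 58 52
f 57 49 59
f 57 59 58
f 58 59 60
f 58 60 52
f 59 49 61
f 59 61 60
f 60 61 62
f 60 62 52
f 61 49 63
f 61 63 62
f 62 63 64
f 62 64 52
f 63 49 65
f 63 65 64
f 64 65 66
f 64 66 52
f 65 49 50
f 65 50 66
f 66 50 51
f 66 51 52



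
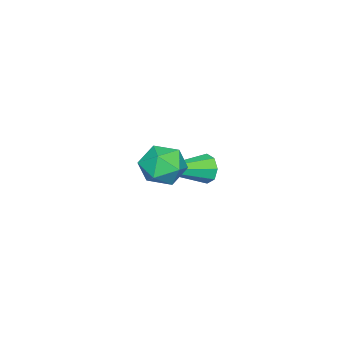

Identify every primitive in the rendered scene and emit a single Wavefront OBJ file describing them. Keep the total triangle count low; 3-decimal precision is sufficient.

v 3.778 2.84 -1.211
v 4.26 2.536 -0.762
v 2.9 2.384 -0.578
v 3.382 2.08 -0.129
v 3.3 2.801 -0.139
v 3.842 3.083 -0.531
v 3.318 1.837 -0.809
v 3.86 2.119 -1.201
v 3.975 1.917 -0.513
v 3.964 2.512 -0.099
v 3.196 2.408 -1.241
v 3.185 3.003 -0.827
v -0.018 2.008 -2.929
v 0.22 2.132 -3.386
v 1.558 0.972 -2.391
v 0.297 2.402 -3.092
v 0.189 2.44 -2.703
v -0.039 2.225 -2.446
v -0.256 1.883 -2.472
v -0.332 1.614 -2.766
v -0.225 1.575 -3.155
v 0.004 1.79 -3.412
f 1 12 6
f 1 6 2
f 1 2 8
f 1 8 11
f 1 11 12
f 2 6 10
f 6 12 5
f 12 11 3
f 11 8 7
f 8 2 9
f 4 10 5
f 4 5 3
f 4 3 7
f 4 7 9
f 4 9 10
f 5 10 6
f 3 5 12
f 7 3 11
f 9 7 8
f 10 9 2
f 14 13 16
f 14 16 15
f 16 13 17
f 16 17 15
f 17 13 18
f 17 18 15
f 18 13 19
f 18 19 15
f 19 13 20
f 19 20 15
f 20 13 21
f 20 21 15
f 21 13 22
f 21 22 15
f 22 13 14
f 22 14 15



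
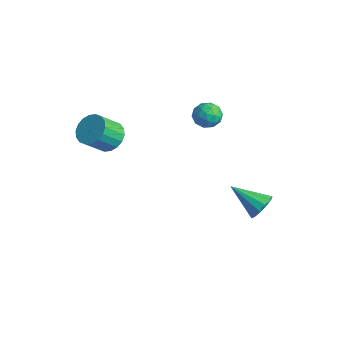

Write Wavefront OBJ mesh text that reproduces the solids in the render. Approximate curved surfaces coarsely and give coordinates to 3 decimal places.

v 3.449 2.178 -1.1
v 3.785 2.431 -0.455
v 2.191 1.302 -0.1
v 3.491 2.729 -0.564
v 3.183 2.853 -0.843
v 2.959 2.763 -1.204
v 2.891 2.487 -1.531
v 3.001 2.112 -1.722
v 3.252 1.759 -1.715
v 3.566 1.539 -1.512
v 3.843 1.521 -1.179
v 3.995 1.712 -0.82
v 3.974 2.051 -0.55
v -0.982 2.167 2.346
v -0.556 2.579 2.818
v -0.584 1.141 2.882
v -0.158 1.553 3.354
v -0.913 1.57 3.413
v -1.159 2.204 3.081
v 0.019 1.516 2.619
v -0.227 2.15 2.287
v 0.062 2.176 2.987
v -0.514 2.21 3.477
v -0.626 1.51 2.223
v -1.202 1.544 2.713
v -0.804 2.463 2.534
v -0.336 1.257 3.166
v -0.78 1.267 3.2
v -0.53 1.509 3.477
v -1.158 2.243 2.689
v -0.908 2.485 2.967
v -1.118 1.892 3.316
v -0.232 1.235 2.733
v 0.018 1.477 3.011
v -0.61 2.211 2.223
v -0.36 2.453 2.5
v -0.022 1.828 2.384
v -0.19 2.469 2.911
v 0.044 1.865 3.227
v 0.148 1.844 2.795
v 0.003 2.217 2.6
v -0.529 2.488 3.199
v -0.295 1.885 3.515
v -0.739 1.895 3.549
v -0.883 2.268 3.354
v -0.165 2.252 3.299
v -0.845 1.835 2.185
v -0.611 1.232 2.501
v -0.257 1.452 2.346
v -0.401 1.825 2.151
v -1.184 1.855 2.473
v -0.95 1.251 2.789
v -1.143 1.503 3.1
v -1.288 1.876 2.905
v -0.975 1.468 2.401
v -1.023 -3.104 3.17
v -0.373 -2.721 3.561
v -0.366 -3.713 4.521
v -1.017 -4.096 4.13
v -0.675 -2.564 3.726
v -0.668 -3.555 4.686
v -1.046 -2.513 3.781
v -1.039 -3.505 4.741
v -1.412 -2.58 3.715
v -1.405 -3.572 4.674
v -1.702 -2.75 3.541
v -1.695 -3.742 4.5
v -1.857 -2.991 3.293
v -1.85 -3.982 4.253
v -1.847 -3.254 3.021
v -1.84 -4.245 3.981
v -1.674 -3.487 2.779
v -1.667 -4.479 3.739
v -1.372 -3.645 2.614
v -1.365 -4.636 3.574
v -1.001 -3.695 2.559
v -0.994 -4.687 3.519
v -0.635 -3.628 2.626
v -0.628 -4.62 3.585
v -0.345 -3.458 2.8
v -0.338 -4.45 3.759
v -0.19 -3.218 3.047
v -0.183 -4.209 4.007
v -0.2 -2.955 3.319
v -0.193 -3.946 4.279
f 2 1 4
f 2 4 3
f 4 1 5
f 4 5 3
f 5 1 6
f 5 6 3
f 6 1 7
f 6 7 3
f 7 1 8
f 7 8 3
f 8 1 9
f 8 9 3
f 9 1 10
f 9 10 3
f 10 1 11
f 10 11 3
f 11 1 12
f 11 12 3
f 12 1 13
f 12 13 3
f 13 1 2
f 13 2 3
f 14 51 30
f 51 25 54
f 30 54 19
f 51 54 30
f 14 30 26
f 30 19 31
f 26 31 15
f 30 31 26
f 14 26 35
f 26 15 36
f 35 36 21
f 26 36 35
f 14 35 47
f 35 21 50
f 47 50 24
f 35 50 47
f 14 47 51
f 47 24 55
f 51 55 25
f 47 55 51
f 15 31 42
f 31 19 45
f 42 45 23
f 31 45 42
f 19 54 32
f 54 25 53
f 32 53 18
f 54 53 32
f 25 55 52
f 55 24 48
f 52 48 16
f 55 48 52
f 24 50 49
f 50 21 37
f 49 37 20
f 50 37 49
f 21 36 41
f 36 15 38
f 41 38 22
f 36 38 41
f 17 43 29
f 43 23 44
f 29 44 18
f 43 44 29
f 17 29 27
f 29 18 28
f 27 28 16
f 29 28 27
f 17 27 34
f 27 16 33
f 34 33 20
f 27 33 34
f 17 34 39
f 34 20 40
f 39 40 22
f 34 40 39
f 17 39 43
f 39 22 46
f 43 46 23
f 39 46 43
f 18 44 32
f 44 23 45
f 32 45 19
f 44 45 32
f 16 28 52
f 28 18 53
f 52 53 25
f 28 53 52
f 20 33 49
f 33 16 48
f 49 48 24
f 33 48 49
f 22 40 41
f 40 20 37
f 41 37 21
f 40 37 41
f 23 46 42
f 46 22 38
f 42 38 15
f 46 38 42
f 57 56 60
f 57 60 58
f 58 60 61
f 58 61 59
f 60 56 62
f 60 62 61
f 61 62 63
f 61 63 59
f 62 56 64
f 62 64 63
f 63 64 65
f 63 65 59
f 64 56 66
f 64 66 65
f 65 66 67
f 65 67 59
f 66 56 68
f 66 68 67
f 67 68 69
f 67 69 59
f 68 56 70
f 68 70 69
f 69 70 71
f 69 71 59
f 70 56 72
f 70 72 71
f 71 72 73
f 71 73 59
f 72 56 74
f 72 74 73
f 73 74 75
f 73 75 59
f 74 56 76
f 74 76 75
f 75 76 77
f 75 77 59
f 76 56 78
f 76 78 77
f 77 78 79
f 77 79 59
f 78 56 80
f 78 80 79
f 79 80 81
f 79 81 59
f 80 56 82
f 80 82 81
f 81 82 83
f 81 83 59
f 82 56 84
f 82 84 83
f 83 84 85
f 83 85 59
f 84 56 57
f 84 57 85
f 85 57 58
f 85 58 59



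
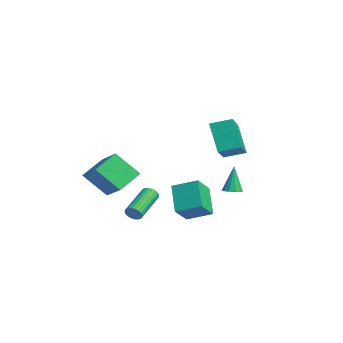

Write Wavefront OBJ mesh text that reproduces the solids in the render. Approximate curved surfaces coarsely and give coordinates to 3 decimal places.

v 3.16 0.81 1.991
v 2.07 0.761 3.583
v 3.589 1.904 2.319
v 2.5 1.854 3.911
v 4.72 -0.114 3.029
v 3.631 -0.164 4.621
v 5.15 0.979 3.357
v 4.06 0.93 4.949
v 1.495 -1.217 -2.252
v 0.132 -0.924 -0.946
v 0.741 -0.296 -3.245
v -0.622 -0.003 -1.939
v 2.262 -0.017 -1.721
v 0.899 0.276 -0.415
v 1.508 0.904 -2.714
v 0.145 1.197 -1.408
v -2.303 -3.712 -2.165
v -3 -4.855 -0.789
v -2.897 -2.402 -1.378
v -3.594 -3.544 -0.001
v -0.526 -3.536 -1.119
v -1.223 -4.678 0.258
v -1.12 -2.225 -0.331
v -1.817 -3.368 1.045
v 0.201 2.495 -1.757
v 0.693 2.772 -1.676
v -0.221 2.765 -0.123
v 0.478 2.993 -1.768
v 0.176 3.056 -1.857
v -0.118 2.94 -1.914
v -0.311 2.684 -1.921
v -0.341 2.367 -1.877
v -0.199 2.091 -1.794
v 0.07 1.943 -1.7
v 0.381 1.971 -1.624
v 0.635 2.165 -1.591
v 0.751 2.464 -1.61
v -0.844 -2.711 -3.114
v -0.567 -2.681 -2.675
v -1.939 -1.259 -1.907
v -2.216 -1.289 -2.346
v -0.48 -2.536 -2.787
v -1.851 -1.114 -2.019
v -0.448 -2.418 -2.949
v -1.819 -0.996 -2.18
v -0.476 -2.344 -3.136
v -1.848 -0.922 -2.367
v -0.561 -2.326 -3.32
v -1.932 -0.905 -2.551
v -0.688 -2.367 -3.472
v -2.06 -0.945 -2.703
v -0.84 -2.46 -3.57
v -2.211 -1.038 -2.801
v -0.992 -2.592 -3.598
v -2.363 -1.17 -2.83
v -1.121 -2.741 -3.553
v -2.493 -1.319 -2.785
v -1.209 -2.886 -3.441
v -2.58 -1.464 -2.673
v -1.241 -3.004 -3.28
v -2.612 -1.582 -2.511
v -1.212 -3.078 -3.093
v -2.584 -1.656 -2.324
v -1.128 -3.095 -2.909
v -2.499 -1.674 -2.14
v -1 -3.055 -2.757
v -2.372 -1.633 -1.988
v -0.849 -2.962 -2.659
v -2.22 -1.54 -1.89
v -0.697 -2.83 -2.63
v -2.068 -1.408 -1.862
f 2 4 1
f 5 2 1
f 1 4 3
f 3 5 1
f 2 8 4
f 6 2 5
f 6 8 2
f 4 8 3
f 7 5 3
f 3 8 7
f 7 6 5
f 8 6 7
f 10 12 9
f 13 10 9
f 9 12 11
f 11 13 9
f 10 16 12
f 14 10 13
f 14 16 10
f 12 16 11
f 15 13 11
f 11 16 15
f 15 14 13
f 16 14 15
f 18 20 17
f 21 18 17
f 17 20 19
f 19 21 17
f 18 24 20
f 22 18 21
f 22 24 18
f 20 24 19
f 23 21 19
f 19 24 23
f 23 22 21
f 24 22 23
f 26 25 28
f 26 28 27
f 28 25 29
f 28 29 27
f 29 25 30
f 29 30 27
f 30 25 31
f 30 31 27
f 31 25 32
f 31 32 27
f 32 25 33
f 32 33 27
f 33 25 34
f 33 34 27
f 34 25 35
f 34 35 27
f 35 25 36
f 35 36 27
f 36 25 37
f 36 37 27
f 37 25 26
f 37 26 27
f 39 38 42
f 39 42 40
f 40 42 43
f 40 43 41
f 42 38 44
f 42 44 43
f 43 44 45
f 43 45 41
f 44 38 46
f 44 46 45
f 45 46 47
f 45 47 41
f 46 38 48
f 46 48 47
f 47 48 49
f 47 49 41
f 48 38 50
f 48 50 49
f 49 50 51
f 49 51 41
f 50 38 52
f 50 52 51
f 51 52 53
f 51 53 41
f 52 38 54
f 52 54 53
f 53 54 55
f 53 55 41
f 54 38 56
f 54 56 55
f 55 56 57
f 55 57 41
f 56 38 58
f 56 58 57
f 57 58 59
f 57 59 41
f 58 38 60
f 58 60 59
f 59 60 61
f 59 61 41
f 60 38 62
f 60 62 61
f 61 62 63
f 61 63 41
f 62 38 64
f 62 64 63
f 63 64 65
f 63 65 41
f 64 38 66
f 64 66 65
f 65 66 67
f 65 67 41
f 66 38 68
f 66 68 67
f 67 68 69
f 67 69 41
f 68 38 70
f 68 70 69
f 69 70 71
f 69 71 41
f 70 38 39
f 70 39 71
f 71 39 40
f 71 40 41



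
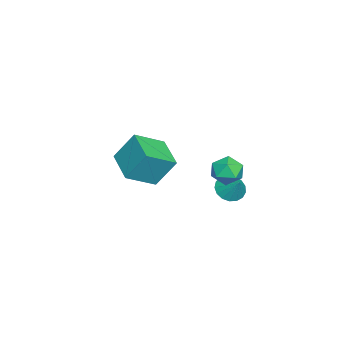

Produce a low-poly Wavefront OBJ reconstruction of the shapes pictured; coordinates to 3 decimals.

v -3.993 -4.057 -2.716
v -4.144 -2.918 -0.958
v -5.125 -2.608 -3.751
v -5.277 -1.47 -1.993
v -2.143 -2.99 -3.247
v -2.295 -1.852 -1.489
v -3.276 -1.542 -4.282
v -3.427 -0.403 -2.524
v 3.271 3.456 1.69
v 3.587 2.966 0.918
v 1.933 3.774 0.942
v 2.249 3.284 0.17
v 2.031 2.812 0.985
v 2.857 2.616 1.448
v 2.663 4.124 0.412
v 3.489 3.928 0.875
v 3.211 3.38 0.128
v 2.82 2.569 0.482
v 2.7 4.171 1.378
v 2.309 3.36 1.732
v -1.388 2.886 -2.93
v -0.925 3.317 -3.57
v -0.692 3.474 -2.03
v -1.255 3.581 -3.486
v -1.616 3.685 -3.276
v -1.925 3.606 -2.986
v -2.11 3.362 -2.683
v -2.13 3.009 -2.436
v -1.98 2.628 -2.303
v -1.694 2.306 -2.314
v -1.338 2.117 -2.465
v -0.993 2.104 -2.723
v -0.739 2.27 -3.028
v -0.633 2.577 -3.311
v -0.7 2.955 -3.506
f 2 4 1
f 5 2 1
f 1 4 3
f 3 5 1
f 2 8 4
f 6 2 5
f 6 8 2
f 4 8 3
f 7 5 3
f 3 8 7
f 7 6 5
f 8 6 7
f 9 20 14
f 9 14 10
f 9 10 16
f 9 16 19
f 9 19 20
f 10 14 18
f 14 20 13
f 20 19 11
f 19 16 15
f 16 10 17
f 12 18 13
f 12 13 11
f 12 11 15
f 12 15 17
f 12 17 18
f 13 18 14
f 11 13 20
f 15 11 19
f 17 15 16
f 18 17 10
f 22 21 24
f 22 24 23
f 24 21 25
f 24 25 23
f 25 21 26
f 25 26 23
f 26 21 27
f 26 27 23
f 27 21 28
f 27 28 23
f 28 21 29
f 28 29 23
f 29 21 30
f 29 30 23
f 30 21 31
f 30 31 23
f 31 21 32
f 31 32 23
f 32 21 33
f 32 33 23
f 33 21 34
f 33 34 23
f 34 21 35
f 34 35 23
f 35 21 22
f 35 22 23



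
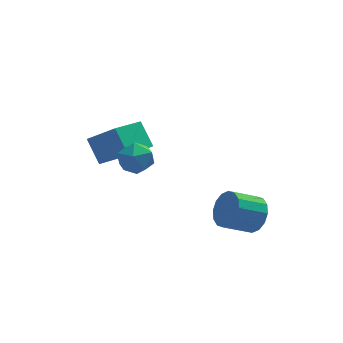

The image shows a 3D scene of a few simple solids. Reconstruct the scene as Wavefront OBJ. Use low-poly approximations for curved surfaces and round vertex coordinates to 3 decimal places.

v 4.089 0.235 -1.73
v 4.527 0.487 -0.879
v 3.169 0.277 -0.118
v 2.731 0.025 -0.97
v 4.35 0.927 -1.073
v 2.993 0.718 -0.312
v 4.104 1.182 -1.443
v 2.746 0.973 -0.682
v 3.853 1.183 -1.89
v 2.496 0.974 -1.129
v 3.666 0.93 -2.294
v 2.308 0.721 -1.533
v 3.591 0.491 -2.547
v 2.234 0.281 -1.787
v 3.651 -0.017 -2.582
v 2.293 -0.227 -1.821
v 3.827 -0.458 -2.388
v 2.47 -0.667 -1.627
v 4.074 -0.713 -2.018
v 2.716 -0.922 -1.257
v 4.324 -0.714 -1.571
v 2.967 -0.923 -0.81
v 4.512 -0.461 -1.167
v 3.154 -0.67 -0.406
v 4.586 -0.021 -0.913
v 3.229 -0.231 -0.153
v -2.467 2.619 0.886
v -1.305 1.885 1.97
v -2.858 3.562 1.944
v -1.696 2.829 3.027
v -1.104 3.871 0.273
v 0.058 3.138 1.356
v -1.495 4.815 1.33
v -0.333 4.081 2.414
v -1.576 0.609 3.396
v -1.086 0.405 2.638
v -1.514 -0.825 3.822
v -1.024 -1.029 3.064
v -0.647 -0.515 3.734
v -0.685 0.371 3.471
v -1.915 -0.791 2.989
v -1.953 0.095 2.726
v -1.296 -0.46 2.386
v -0.512 -0.29 2.847
v -2.088 -0.13 3.613
v -1.304 0.04 4.074
f 2 1 5
f 2 5 3
f 3 5 6
f 3 6 4
f 5 1 7
f 5 7 6
f 6 7 8
f 6 8 4
f 7 1 9
f 7 9 8
f 8 9 10
f 8 10 4
f 9 1 11
f 9 11 10
f 10 11 12
f 10 12 4
f 11 1 13
f 11 13 12
f 12 13 14
f 12 14 4
f 13 1 15
f 13 15 14
f 14 15 16
f 14 16 4
f 15 1 17
f 15 17 16
f 16 17 18
f 16 18 4
f 17 1 19
f 17 19 18
f 18 19 20
f 18 20 4
f 19 1 21
f 19 21 20
f 20 21 22
f 20 22 4
f 21 1 23
f 21 23 22
f 22 23 24
f 22 24 4
f 23 1 25
f 23 25 24
f 24 25 26
f 24 26 4
f 25 1 2
f 25 2 26
f 26 2 3
f 26 3 4
f 28 30 27
f 31 28 27
f 27 30 29
f 29 31 27
f 28 34 30
f 32 28 31
f 32 34 28
f 30 34 29
f 33 31 29
f 29 34 33
f 33 32 31
f 34 32 33
f 35 46 40
f 35 40 36
f 35 36 42
f 35 42 45
f 35 45 46
f 36 40 44
f 40 46 39
f 46 45 37
f 45 42 41
f 42 36 43
f 38 44 39
f 38 39 37
f 38 37 41
f 38 41 43
f 38 43 44
f 39 44 40
f 37 39 46
f 41 37 45
f 43 41 42
f 44 43 36



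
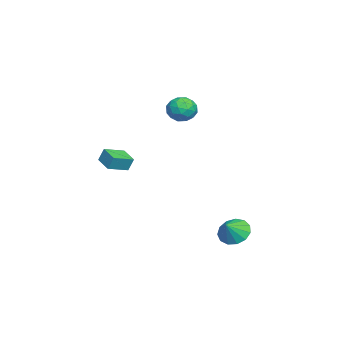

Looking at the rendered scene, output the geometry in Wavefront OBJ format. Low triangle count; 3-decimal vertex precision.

v 3.554 4.07 -4.119
v 4.193 3.793 -4.891
v 4.426 3.69 -3.261
v 4.316 4.352 -4.768
v 4.197 4.822 -4.439
v 3.873 5.053 -4.008
v 3.449 4.972 -3.612
v 3.058 4.604 -3.377
v 2.824 4.067 -3.378
v 2.823 3.53 -3.613
v 3.053 3.165 -4.009
v 3.443 3.087 -4.44
v 3.868 3.321 -4.769
v 0.945 -4.357 0.203
v 0.969 -4.003 1.095
v 0.029 -3.317 -0.186
v 0.053 -2.963 0.706
v 1.947 -3.597 -0.126
v 1.971 -3.243 0.766
v 1.031 -2.557 -0.515
v 1.055 -2.203 0.377
v -1.79 0.246 4.045
v -1.369 0.597 3.198
v -0.311 0.103 4.722
v 0.11 0.454 3.875
v -0.441 1.068 4.456
v -1.355 1.156 4.038
v -0.325 -0.456 3.882
v -1.239 -0.368 3.464
v -0.463 0.163 3.097
v -0.535 1.105 3.452
v -1.145 -0.405 4.468
v -1.217 0.537 4.823
v -1.71 0.434 3.562
v 0.03 0.266 4.358
v -0.294 0.627 4.7
v -0.047 0.834 4.202
v -1.702 0.762 4.056
v -1.454 0.969 3.558
v -0.908 1.246 4.298
v -0.226 -0.269 4.362
v 0.022 -0.062 3.864
v -1.633 -0.134 3.718
v -1.386 0.073 3.22
v -0.772 -0.546 3.622
v -0.929 0.385 3.005
v -0.06 0.302 3.403
v -0.316 -0.234 3.407
v -0.853 -0.182 3.161
v -0.972 0.939 3.214
v -0.102 0.855 3.611
v -0.426 1.216 3.953
v -0.963 1.268 3.707
v -0.439 0.684 3.154
v -1.578 -0.155 4.309
v -0.708 -0.239 4.706
v -0.717 -0.568 4.213
v -1.254 -0.516 3.967
v -1.62 0.398 4.517
v -0.751 0.315 4.915
v -0.827 0.882 4.759
v -1.364 0.934 4.513
v -1.241 0.016 4.766
f 2 1 4
f 2 4 3
f 4 1 5
f 4 5 3
f 5 1 6
f 5 6 3
f 6 1 7
f 6 7 3
f 7 1 8
f 7 8 3
f 8 1 9
f 8 9 3
f 9 1 10
f 9 10 3
f 10 1 11
f 10 11 3
f 11 1 12
f 11 12 3
f 12 1 13
f 12 13 3
f 13 1 2
f 13 2 3
f 15 17 14
f 18 15 14
f 14 17 16
f 16 18 14
f 15 21 17
f 19 15 18
f 19 21 15
f 17 21 16
f 20 18 16
f 16 21 20
f 20 19 18
f 21 19 20
f 22 59 38
f 59 33 62
f 38 62 27
f 59 62 38
f 22 38 34
f 38 27 39
f 34 39 23
f 38 39 34
f 22 34 43
f 34 23 44
f 43 44 29
f 34 44 43
f 22 43 55
f 43 29 58
f 55 58 32
f 43 58 55
f 22 55 59
f 55 32 63
f 59 63 33
f 55 63 59
f 23 39 50
f 39 27 53
f 50 53 31
f 39 53 50
f 27 62 40
f 62 33 61
f 40 61 26
f 62 61 40
f 33 63 60
f 63 32 56
f 60 56 24
f 63 56 60
f 32 58 57
f 58 29 45
f 57 45 28
f 58 45 57
f 29 44 49
f 44 23 46
f 49 46 30
f 44 46 49
f 25 51 37
f 51 31 52
f 37 52 26
f 51 52 37
f 25 37 35
f 37 26 36
f 35 36 24
f 37 36 35
f 25 35 42
f 35 24 41
f 42 41 28
f 35 41 42
f 25 42 47
f 42 28 48
f 47 48 30
f 42 48 47
f 25 47 51
f 47 30 54
f 51 54 31
f 47 54 51
f 26 52 40
f 52 31 53
f 40 53 27
f 52 53 40
f 24 36 60
f 36 26 61
f 60 61 33
f 36 61 60
f 28 41 57
f 41 24 56
f 57 56 32
f 41 56 57
f 30 48 49
f 48 28 45
f 49 45 29
f 48 45 49
f 31 54 50
f 54 30 46
f 50 46 23
f 54 46 50



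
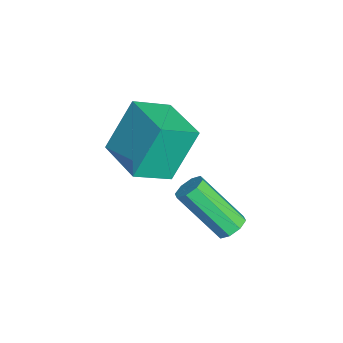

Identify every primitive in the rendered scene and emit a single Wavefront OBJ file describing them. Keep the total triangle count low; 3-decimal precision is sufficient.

v -0.07 2.475 -1.347
v 0.298 2.715 -1.033
v -0.142 1.405 0.482
v -0.51 1.165 0.167
v -0.077 2.884 -0.995
v -0.517 1.575 0.519
v -0.448 2.814 -1.164
v -0.888 1.504 0.351
v -0.598 2.545 -1.44
v -1.037 1.235 0.075
v -0.438 2.235 -1.662
v -0.878 0.925 -0.147
v -0.063 2.065 -1.699
v -0.503 0.756 -0.185
v 0.308 2.136 -1.531
v -0.132 0.826 -0.016
v 0.457 2.405 -1.255
v 0.018 1.095 0.26
v -1.676 -0.233 0.816
v -2.195 0.564 2.552
v -0.167 0.673 0.851
v -0.687 1.47 2.588
v -1.033 -1.33 1.512
v -1.553 -0.533 3.249
v 0.475 -0.424 1.548
v -0.044 0.373 3.284
f 2 1 5
f 2 5 3
f 3 5 6
f 3 6 4
f 5 1 7
f 5 7 6
f 6 7 8
f 6 8 4
f 7 1 9
f 7 9 8
f 8 9 10
f 8 10 4
f 9 1 11
f 9 11 10
f 10 11 12
f 10 12 4
f 11 1 13
f 11 13 12
f 12 13 14
f 12 14 4
f 13 1 15
f 13 15 14
f 14 15 16
f 14 16 4
f 15 1 17
f 15 17 16
f 16 17 18
f 16 18 4
f 17 1 2
f 17 2 18
f 18 2 3
f 18 3 4
f 20 22 19
f 23 20 19
f 19 22 21
f 21 23 19
f 20 26 22
f 24 20 23
f 24 26 20
f 22 26 21
f 25 23 21
f 21 26 25
f 25 24 23
f 26 24 25



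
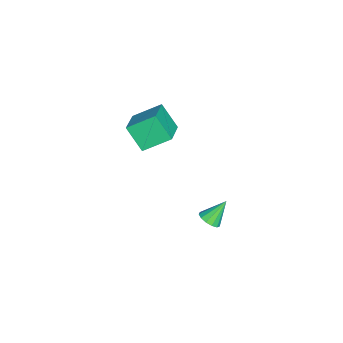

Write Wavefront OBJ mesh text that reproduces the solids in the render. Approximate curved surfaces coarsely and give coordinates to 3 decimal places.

v -4.336 -2.606 -0.08
v -4.738 -1.198 0.804
v -3.864 -1.694 -1.319
v -4.266 -0.286 -0.436
v -2.714 -2.554 0.576
v -3.116 -1.146 1.459
v -2.242 -1.642 -0.664
v -2.644 -0.234 0.22
v 2.789 2.701 0.093
v 3.191 3.142 0.027
v 2.211 3.379 1.107
v 2.93 3.219 -0.174
v 2.625 3.132 -0.29
v 2.372 2.907 -0.284
v 2.251 2.618 -0.158
v 2.302 2.354 0.047
v 2.507 2.2 0.267
v 2.802 2.206 0.432
v 3.093 2.368 0.49
v 3.288 2.636 0.421
v 3.324 2.924 0.249
f 2 4 1
f 5 2 1
f 1 4 3
f 3 5 1
f 2 8 4
f 6 2 5
f 6 8 2
f 4 8 3
f 7 5 3
f 3 8 7
f 7 6 5
f 8 6 7
f 10 9 12
f 10 12 11
f 12 9 13
f 12 13 11
f 13 9 14
f 13 14 11
f 14 9 15
f 14 15 11
f 15 9 16
f 15 16 11
f 16 9 17
f 16 17 11
f 17 9 18
f 17 18 11
f 18 9 19
f 18 19 11
f 19 9 20
f 19 20 11
f 20 9 21
f 20 21 11
f 21 9 10
f 21 10 11



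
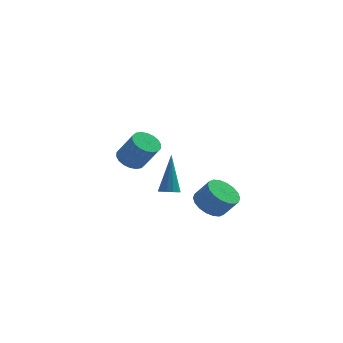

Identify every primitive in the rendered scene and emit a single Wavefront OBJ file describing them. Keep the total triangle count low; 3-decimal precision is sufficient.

v 0.537 -2.799 -2.493
v 0.951 -3.074 -2.378
v 0.623 -1.881 -0.607
v 1.046 -2.832 -2.5
v 0.98 -2.58 -2.62
v 0.773 -2.397 -2.7
v 0.491 -2.342 -2.714
v 0.224 -2.432 -2.658
v 0.057 -2.639 -2.55
v 0.042 -2.896 -2.424
v 0.184 -3.123 -2.32
v 0.438 -3.247 -2.271
v 0.724 -3.229 -2.292
v 2.323 -3.077 -3.13
v 3.039 -2.939 -3.604
v 3.692 -3.164 -2.685
v 2.977 -3.303 -2.21
v 2.961 -2.587 -3.462
v 3.614 -2.813 -2.543
v 2.756 -2.333 -3.254
v 3.409 -2.558 -2.335
v 2.466 -2.226 -3.022
v 3.119 -2.451 -2.102
v 2.147 -2.287 -2.811
v 2.8 -2.513 -1.891
v 1.863 -2.505 -2.663
v 2.516 -2.731 -1.743
v 1.671 -2.837 -2.607
v 2.324 -3.062 -1.688
v 1.608 -3.216 -2.655
v 2.261 -3.441 -1.736
v 1.686 -3.567 -2.797
v 2.339 -3.793 -1.878
v 1.891 -3.822 -3.005
v 2.544 -4.047 -2.086
v 2.181 -3.929 -3.238
v 2.834 -4.154 -2.318
v 2.5 -3.867 -3.449
v 3.153 -4.093 -2.529
v 2.784 -3.649 -3.597
v 3.437 -3.875 -2.677
v 2.976 -3.318 -3.652
v 3.629 -3.543 -2.733
v -1.415 2.794 -3.104
v -0.752 2.737 -3.511
v 0.037 2.27 -2.164
v -0.625 2.326 -1.756
v -0.747 3.066 -3.4
v 0.043 2.599 -2.053
v -0.874 3.341 -3.231
v -0.084 2.874 -1.883
v -1.108 3.508 -3.036
v -0.318 3.04 -1.688
v -1.403 3.533 -2.854
v -0.613 3.065 -1.507
v -1.7 3.411 -2.722
v -0.911 2.944 -1.375
v -1.941 3.168 -2.666
v -1.151 2.701 -1.318
v -2.077 2.85 -2.696
v -1.288 2.383 -1.349
v -2.083 2.521 -2.807
v -1.293 2.054 -1.46
v -1.956 2.246 -2.977
v -1.166 1.779 -1.629
v -1.722 2.08 -3.172
v -0.932 1.612 -1.824
v -1.427 2.055 -3.353
v -0.637 1.587 -2.006
v -1.129 2.176 -3.485
v -0.34 1.709 -2.138
v -0.889 2.419 -3.542
v -0.099 1.952 -2.194
f 2 1 4
f 2 4 3
f 4 1 5
f 4 5 3
f 5 1 6
f 5 6 3
f 6 1 7
f 6 7 3
f 7 1 8
f 7 8 3
f 8 1 9
f 8 9 3
f 9 1 10
f 9 10 3
f 10 1 11
f 10 11 3
f 11 1 12
f 11 12 3
f 12 1 13
f 12 13 3
f 13 1 2
f 13 2 3
f 15 14 18
f 15 18 16
f 16 18 19
f 16 19 17
f 18 14 20
f 18 20 19
f 19 20 21
f 19 21 17
f 20 14 22
f 20 22 21
f 21 22 23
f 21 23 17
f 22 14 24
f 22 24 23
f 23 24 25
f 23 25 17
f 24 14 26
f 24 26 25
f 25 26 27
f 25 27 17
f 26 14 28
f 26 28 27
f 27 28 29
f 27 29 17
f 28 14 30
f 28 30 29
f 29 30 31
f 29 31 17
f 30 14 32
f 30 32 31
f 31 32 33
f 31 33 17
f 32 14 34
f 32 34 33
f 33 34 35
f 33 35 17
f 34 14 36
f 34 36 35
f 35 36 37
f 35 37 17
f 36 14 38
f 36 38 37
f 37 38 39
f 37 39 17
f 38 14 40
f 38 40 39
f 39 40 41
f 39 41 17
f 40 14 42
f 40 42 41
f 41 42 43
f 41 43 17
f 42 14 15
f 42 15 43
f 43 15 16
f 43 16 17
f 45 44 48
f 45 48 46
f 46 48 49
f 46 49 47
f 48 44 50
f 48 50 49
f 49 50 51
f 49 51 47
f 50 44 52
f 50 52 51
f 51 52 53
f 51 53 47
f 52 44 54
f 52 54 53
f 53 54 55
f 53 55 47
f 54 44 56
f 54 56 55
f 55 56 57
f 55 57 47
f 56 44 58
f 56 58 57
f 57 58 59
f 57 59 47
f 58 44 60
f 58 60 59
f 59 60 61
f 59 61 47
f 60 44 62
f 60 62 61
f 61 62 63
f 61 63 47
f 62 44 64
f 62 64 63
f 63 64 65
f 63 65 47
f 64 44 66
f 64 66 65
f 65 66 67
f 65 67 47
f 66 44 68
f 66 68 67
f 67 68 69
f 67 69 47
f 68 44 70
f 68 70 69
f 69 70 71
f 69 71 47
f 70 44 72
f 70 72 71
f 71 72 73
f 71 73 47
f 72 44 45
f 72 45 73
f 73 45 46
f 73 46 47



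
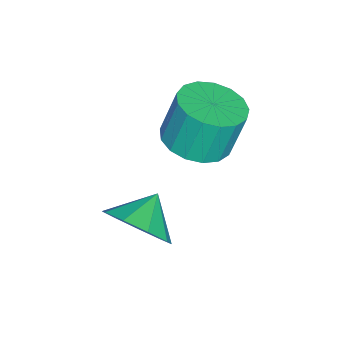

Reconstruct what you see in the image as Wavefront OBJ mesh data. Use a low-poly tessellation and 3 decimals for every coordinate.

v 1.199 3.743 -1.099
v 1.775 4.589 -1.221
v 1.517 4.982 0.298
v 0.941 4.137 0.419
v 1.32 4.738 -1.337
v 1.061 5.132 0.182
v 0.837 4.66 -1.398
v 0.579 5.053 0.12
v 0.437 4.371 -1.392
v 0.179 4.765 0.127
v 0.212 3.939 -1.318
v -0.046 4.333 0.201
v 0.213 3.462 -1.194
v -0.045 3.856 0.325
v 0.44 3.049 -1.049
v 0.182 3.443 0.47
v 0.841 2.795 -0.915
v 0.582 3.189 0.604
v 1.324 2.759 -0.823
v 1.065 3.152 0.696
v 1.778 2.948 -0.795
v 1.52 3.341 0.724
v 2.1 3.319 -0.836
v 1.842 3.712 0.682
v 2.215 3.787 -0.938
v 1.957 4.181 0.581
v 2.098 4.245 -1.077
v 1.84 4.639 0.442
v 3.852 2.977 -2.672
v 4.417 2.825 -1.765
v 2.888 3.243 -2.028
v 4.468 3.53 -1.979
v 4.231 3.977 -2.518
v 3.816 3.955 -3.129
v 3.418 3.476 -3.526
v 3.223 2.764 -3.524
v 3.322 2.151 -3.124
v 3.669 1.925 -2.512
v 4.102 2.191 -1.975
f 2 1 5
f 2 5 3
f 3 5 6
f 3 6 4
f 5 1 7
f 5 7 6
f 6 7 8
f 6 8 4
f 7 1 9
f 7 9 8
f 8 9 10
f 8 10 4
f 9 1 11
f 9 11 10
f 10 11 12
f 10 12 4
f 11 1 13
f 11 13 12
f 12 13 14
f 12 14 4
f 13 1 15
f 13 15 14
f 14 15 16
f 14 16 4
f 15 1 17
f 15 17 16
f 16 17 18
f 16 18 4
f 17 1 19
f 17 19 18
f 18 19 20
f 18 20 4
f 19 1 21
f 19 21 20
f 20 21 22
f 20 22 4
f 21 1 23
f 21 23 22
f 22 23 24
f 22 24 4
f 23 1 25
f 23 25 24
f 24 25 26
f 24 26 4
f 25 1 27
f 25 27 26
f 26 27 28
f 26 28 4
f 27 1 2
f 27 2 28
f 28 2 3
f 28 3 4
f 30 29 32
f 30 32 31
f 32 29 33
f 32 33 31
f 33 29 34
f 33 34 31
f 34 29 35
f 34 35 31
f 35 29 36
f 35 36 31
f 36 29 37
f 36 37 31
f 37 29 38
f 37 38 31
f 38 29 39
f 38 39 31
f 39 29 30
f 39 30 31



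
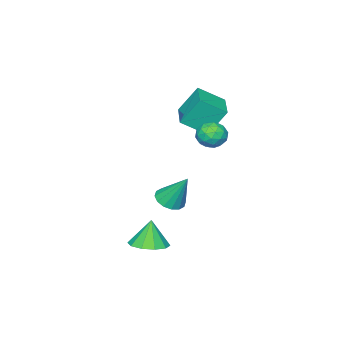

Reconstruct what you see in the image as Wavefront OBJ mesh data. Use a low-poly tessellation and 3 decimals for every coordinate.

v 2.754 2.357 -3.521
v 3.576 2.128 -3.352
v 2.466 2.243 -2.279
v 3.541 2.663 -3.31
v 3.205 3.081 -3.35
v 2.697 3.223 -3.454
v 2.211 3.034 -3.585
v 1.932 2.586 -3.69
v 1.967 2.051 -3.732
v 2.303 1.633 -3.692
v 2.811 1.492 -3.587
v 3.297 1.681 -3.457
v -3.365 1.25 2.185
v -2.565 0.405 2.927
v -2.239 2.314 2.183
v -1.439 1.47 2.925
v -2.801 0.65 0.895
v -2.001 -0.194 1.637
v -1.675 1.715 0.893
v -0.875 0.87 1.635
v 0.477 1.515 -2.16
v 1.172 1.415 -2.058
v 0.383 2.385 -0.68
v 1.148 1.731 -2.245
v 0.944 1.988 -2.409
v 0.614 2.119 -2.507
v 0.248 2.088 -2.512
v -0.057 1.903 -2.422
v -0.219 1.614 -2.263
v -0.194 1.299 -2.076
v 0.01 1.041 -1.911
v 0.339 0.91 -1.814
v 0.706 0.942 -1.809
v 1.01 1.126 -1.898
v -1.016 2.823 1.994
v -0.485 2.921 1.511
v -1.535 2.059 1.269
v -1.004 2.157 0.786
v -0.867 1.815 1.411
v -0.546 2.287 1.859
v -1.474 2.693 0.921
v -1.153 3.165 1.369
v -0.767 2.84 0.847
v -0.392 2.298 1.15
v -1.628 2.682 1.63
v -1.253 2.14 1.933
v -0.705 2.939 1.816
v -1.315 2.041 0.964
v -1.235 1.84 1.331
v -0.922 1.898 1.047
v -0.741 2.566 2.021
v -0.428 2.624 1.736
v -0.653 1.974 1.678
v -1.592 2.356 1.044
v -1.279 2.414 0.759
v -1.098 3.082 1.733
v -0.785 3.14 1.449
v -1.367 3.006 1.102
v -0.559 2.949 1.142
v -0.864 2.5 0.716
v -1.14 2.815 0.795
v -0.951 3.093 1.059
v -0.338 2.63 1.32
v -0.643 2.182 0.894
v -0.563 1.981 1.261
v -0.374 2.258 1.524
v -0.504 2.583 0.93
v -1.377 2.798 1.886
v -1.682 2.35 1.46
v -1.646 2.722 1.256
v -1.457 2.999 1.519
v -1.156 2.48 2.064
v -1.461 2.031 1.638
v -1.069 1.887 1.721
v -0.88 2.165 1.985
v -1.516 2.397 1.85
f 2 1 4
f 2 4 3
f 4 1 5
f 4 5 3
f 5 1 6
f 5 6 3
f 6 1 7
f 6 7 3
f 7 1 8
f 7 8 3
f 8 1 9
f 8 9 3
f 9 1 10
f 9 10 3
f 10 1 11
f 10 11 3
f 11 1 12
f 11 12 3
f 12 1 2
f 12 2 3
f 14 16 13
f 17 14 13
f 13 16 15
f 15 17 13
f 14 20 16
f 18 14 17
f 18 20 14
f 16 20 15
f 19 17 15
f 15 20 19
f 19 18 17
f 20 18 19
f 22 21 24
f 22 24 23
f 24 21 25
f 24 25 23
f 25 21 26
f 25 26 23
f 26 21 27
f 26 27 23
f 27 21 28
f 27 28 23
f 28 21 29
f 28 29 23
f 29 21 30
f 29 30 23
f 30 21 31
f 30 31 23
f 31 21 32
f 31 32 23
f 32 21 33
f 32 33 23
f 33 21 34
f 33 34 23
f 34 21 22
f 34 22 23
f 35 72 51
f 72 46 75
f 51 75 40
f 72 75 51
f 35 51 47
f 51 40 52
f 47 52 36
f 51 52 47
f 35 47 56
f 47 36 57
f 56 57 42
f 47 57 56
f 35 56 68
f 56 42 71
f 68 71 45
f 56 71 68
f 35 68 72
f 68 45 76
f 72 76 46
f 68 76 72
f 36 52 63
f 52 40 66
f 63 66 44
f 52 66 63
f 40 75 53
f 75 46 74
f 53 74 39
f 75 74 53
f 46 76 73
f 76 45 69
f 73 69 37
f 76 69 73
f 45 71 70
f 71 42 58
f 70 58 41
f 71 58 70
f 42 57 62
f 57 36 59
f 62 59 43
f 57 59 62
f 38 64 50
f 64 44 65
f 50 65 39
f 64 65 50
f 38 50 48
f 50 39 49
f 48 49 37
f 50 49 48
f 38 48 55
f 48 37 54
f 55 54 41
f 48 54 55
f 38 55 60
f 55 41 61
f 60 61 43
f 55 61 60
f 38 60 64
f 60 43 67
f 64 67 44
f 60 67 64
f 39 65 53
f 65 44 66
f 53 66 40
f 65 66 53
f 37 49 73
f 49 39 74
f 73 74 46
f 49 74 73
f 41 54 70
f 54 37 69
f 70 69 45
f 54 69 70
f 43 61 62
f 61 41 58
f 62 58 42
f 61 58 62
f 44 67 63
f 67 43 59
f 63 59 36
f 67 59 63

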